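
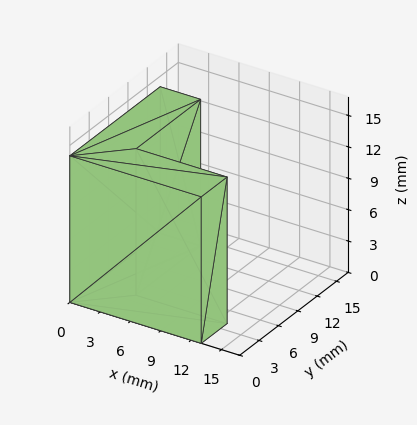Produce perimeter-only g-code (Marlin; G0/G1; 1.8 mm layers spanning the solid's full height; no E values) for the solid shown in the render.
Reading the render: the shape is an L-shaped prism: outer 13 × 14 mm, arm thicknesses ≈ 4 mm (horizontal) and 4 mm (vertical), extruded 14 mm in z (dimensions read to the nearest mm from the axis ticks). For the g-code, the solid's height is divided into equal slices at the stated Δz and each level perimeter traced with G1 moves after a G0 lift.

; perimeter-only toolpath
G21 ; units = mm
G90 ; absolute positioning
G28 ; home
; layer 1
G0 Z1.8
G0 X0.0 Y0.0
G1 X13.0 Y0.0
G1 X13.0 Y4.0
G1 X4.0 Y4.0
G1 X4.0 Y14.0
G1 X0.0 Y14.0
G1 X0.0 Y0.0
; layer 2
G0 Z3.5
G0 X0.0 Y0.0
G1 X13.0 Y0.0
G1 X13.0 Y4.0
G1 X4.0 Y4.0
G1 X4.0 Y14.0
G1 X0.0 Y14.0
G1 X0.0 Y0.0
; layer 3
G0 Z5.2
G0 X0.0 Y0.0
G1 X13.0 Y0.0
G1 X13.0 Y4.0
G1 X4.0 Y4.0
G1 X4.0 Y14.0
G1 X0.0 Y14.0
G1 X0.0 Y0.0
; layer 4
G0 Z7.0
G0 X0.0 Y0.0
G1 X13.0 Y0.0
G1 X13.0 Y4.0
G1 X4.0 Y4.0
G1 X4.0 Y14.0
G1 X0.0 Y14.0
G1 X0.0 Y0.0
; layer 5
G0 Z8.8
G0 X0.0 Y0.0
G1 X13.0 Y0.0
G1 X13.0 Y4.0
G1 X4.0 Y4.0
G1 X4.0 Y14.0
G1 X0.0 Y14.0
G1 X0.0 Y0.0
; layer 6
G0 Z10.5
G0 X0.0 Y0.0
G1 X13.0 Y0.0
G1 X13.0 Y4.0
G1 X4.0 Y4.0
G1 X4.0 Y14.0
G1 X0.0 Y14.0
G1 X0.0 Y0.0
; layer 7
G0 Z12.2
G0 X0.0 Y0.0
G1 X13.0 Y0.0
G1 X13.0 Y4.0
G1 X4.0 Y4.0
G1 X4.0 Y14.0
G1 X0.0 Y14.0
G1 X0.0 Y0.0
; layer 8
G0 Z14.0
G0 X0.0 Y0.0
G1 X13.0 Y0.0
G1 X13.0 Y4.0
G1 X4.0 Y4.0
G1 X4.0 Y14.0
G1 X0.0 Y14.0
G1 X0.0 Y0.0
M2 ; end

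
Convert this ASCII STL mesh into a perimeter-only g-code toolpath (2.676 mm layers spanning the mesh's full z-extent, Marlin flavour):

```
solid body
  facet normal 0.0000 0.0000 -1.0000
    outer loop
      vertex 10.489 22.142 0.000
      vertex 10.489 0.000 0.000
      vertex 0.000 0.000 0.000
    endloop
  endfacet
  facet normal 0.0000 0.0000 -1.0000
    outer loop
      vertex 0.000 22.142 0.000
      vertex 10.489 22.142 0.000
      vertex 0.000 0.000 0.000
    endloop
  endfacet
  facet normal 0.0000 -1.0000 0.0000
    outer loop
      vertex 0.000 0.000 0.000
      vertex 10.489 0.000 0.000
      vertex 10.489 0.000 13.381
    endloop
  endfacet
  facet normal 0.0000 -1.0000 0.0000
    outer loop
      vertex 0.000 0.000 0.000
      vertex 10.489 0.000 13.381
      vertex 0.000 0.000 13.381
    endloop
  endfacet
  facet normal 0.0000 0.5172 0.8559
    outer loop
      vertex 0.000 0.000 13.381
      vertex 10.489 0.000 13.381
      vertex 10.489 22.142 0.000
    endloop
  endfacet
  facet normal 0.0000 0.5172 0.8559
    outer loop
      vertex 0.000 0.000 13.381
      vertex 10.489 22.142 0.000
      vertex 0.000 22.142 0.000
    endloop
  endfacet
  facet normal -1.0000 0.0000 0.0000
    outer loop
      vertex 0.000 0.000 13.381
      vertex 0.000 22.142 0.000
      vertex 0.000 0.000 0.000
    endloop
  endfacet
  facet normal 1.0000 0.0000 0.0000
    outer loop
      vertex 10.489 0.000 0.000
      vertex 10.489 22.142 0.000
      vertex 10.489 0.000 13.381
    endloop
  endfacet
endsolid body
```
; perimeter-only toolpath
G21 ; units = mm
G90 ; absolute positioning
G28 ; home
; layer 1
G0 Z2.676
G0 X0.000 Y0.000
G1 X10.489 Y0.000
G1 X10.489 Y17.714
G1 X0.000 Y17.714
G1 X0.000 Y0.000
; layer 2
G0 Z5.352
G0 X0.000 Y0.000
G1 X10.489 Y0.000
G1 X10.489 Y13.285
G1 X0.000 Y13.285
G1 X0.000 Y0.000
; layer 3
G0 Z8.029
G0 X0.000 Y0.000
G1 X10.489 Y0.000
G1 X10.489 Y8.857
G1 X0.000 Y8.857
G1 X0.000 Y0.000
; layer 4
G0 Z10.705
G0 X0.000 Y0.000
G1 X10.489 Y0.000
G1 X10.489 Y4.428
G1 X0.000 Y4.428
G1 X0.000 Y0.000
M2 ; end

The solid is a wedge (ramp): 10.5 × 22.1 mm base, rising to 13.4 mm along the y=0 edge and sloping linearly to z=0 at y=22.1. Slicing at Δz = 2.676 mm — 5 equal slices spanning the solid's height, so layer i sits at z = i·h/5 — gives 4 non-empty perimeters. Each is a 4-segment closed polygon; G0 lifts to the layer z and rapids to the start vertex, then G1 traces the edges. The cross-section shrinks linearly with z (the slice at the apex is degenerate and omitted).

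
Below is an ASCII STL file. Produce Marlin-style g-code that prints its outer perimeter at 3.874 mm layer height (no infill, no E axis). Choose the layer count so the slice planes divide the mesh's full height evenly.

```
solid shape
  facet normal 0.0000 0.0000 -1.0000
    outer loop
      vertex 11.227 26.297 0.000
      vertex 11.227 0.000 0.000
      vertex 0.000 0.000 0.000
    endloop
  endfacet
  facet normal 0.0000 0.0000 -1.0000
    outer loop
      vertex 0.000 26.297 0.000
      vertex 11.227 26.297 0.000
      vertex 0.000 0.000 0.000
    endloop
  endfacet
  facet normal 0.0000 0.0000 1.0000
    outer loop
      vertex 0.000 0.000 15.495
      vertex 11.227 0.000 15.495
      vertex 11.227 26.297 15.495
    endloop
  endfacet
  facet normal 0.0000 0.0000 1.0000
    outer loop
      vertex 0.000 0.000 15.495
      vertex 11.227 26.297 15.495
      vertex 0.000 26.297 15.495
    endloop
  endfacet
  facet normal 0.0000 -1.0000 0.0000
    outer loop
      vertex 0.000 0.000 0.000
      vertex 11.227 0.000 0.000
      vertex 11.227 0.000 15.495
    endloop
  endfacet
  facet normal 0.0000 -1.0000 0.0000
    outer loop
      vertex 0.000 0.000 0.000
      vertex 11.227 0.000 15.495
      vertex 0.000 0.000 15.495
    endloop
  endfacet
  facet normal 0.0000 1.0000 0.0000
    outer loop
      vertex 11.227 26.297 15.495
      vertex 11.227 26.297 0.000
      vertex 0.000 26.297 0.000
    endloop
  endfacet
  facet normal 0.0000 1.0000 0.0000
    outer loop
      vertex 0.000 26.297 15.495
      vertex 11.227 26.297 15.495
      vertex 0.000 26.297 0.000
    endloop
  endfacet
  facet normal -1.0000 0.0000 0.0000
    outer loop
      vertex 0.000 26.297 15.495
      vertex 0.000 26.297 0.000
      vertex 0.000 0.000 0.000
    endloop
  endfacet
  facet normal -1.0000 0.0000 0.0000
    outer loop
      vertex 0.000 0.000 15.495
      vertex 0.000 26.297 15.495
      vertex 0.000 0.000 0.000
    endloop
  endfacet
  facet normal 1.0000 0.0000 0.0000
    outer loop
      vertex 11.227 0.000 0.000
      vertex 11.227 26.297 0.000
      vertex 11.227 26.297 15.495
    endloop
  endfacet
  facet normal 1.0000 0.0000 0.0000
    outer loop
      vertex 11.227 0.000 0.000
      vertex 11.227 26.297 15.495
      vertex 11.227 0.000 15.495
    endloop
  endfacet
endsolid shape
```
; perimeter-only toolpath
G21 ; units = mm
G90 ; absolute positioning
G28 ; home
; layer 1
G0 Z3.874
G0 X0.000 Y0.000
G1 X11.227 Y0.000
G1 X11.227 Y26.297
G1 X0.000 Y26.297
G1 X0.000 Y0.000
; layer 2
G0 Z7.747
G0 X0.000 Y0.000
G1 X11.227 Y0.000
G1 X11.227 Y26.297
G1 X0.000 Y26.297
G1 X0.000 Y0.000
; layer 3
G0 Z11.621
G0 X0.000 Y0.000
G1 X11.227 Y0.000
G1 X11.227 Y26.297
G1 X0.000 Y26.297
G1 X0.000 Y0.000
; layer 4
G0 Z15.495
G0 X0.000 Y0.000
G1 X11.227 Y0.000
G1 X11.227 Y26.297
G1 X0.000 Y26.297
G1 X0.000 Y0.000
M2 ; end

The solid is a rectangular box, roughly 11.2 × 26.3 mm footprint and 15.5 mm tall. Slicing at Δz = 3.874 mm — 4 equal slices spanning the solid's height, so layer i sits at z = i·h/4 — gives 4 non-empty perimeters. Each is a 4-segment closed polygon; G0 lifts to the layer z and rapids to the start vertex, then G1 traces the edges.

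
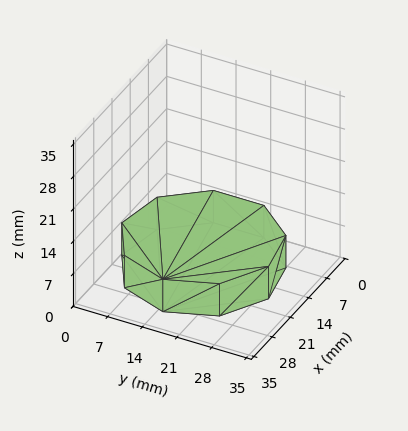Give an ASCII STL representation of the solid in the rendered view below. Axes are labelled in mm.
Reading the render: the shape is a regular 9-sided prism (a cylinder approximated with 9 flat sides), circumscribed radius ≈ 15 mm, height ≈ 7 mm (dimensions read to the nearest mm from the axis ticks). For the STL, each face is triangulated and given an outward normal.

solid part
  facet normal 0.0000 0.0000 -1.0000
    outer loop
      vertex 17.6 29.8 0.0
      vertex 26.5 24.6 0.0
      vertex 30.0 15.0 0.0
    endloop
  endfacet
  facet normal 0.0000 0.0000 -1.0000
    outer loop
      vertex 7.5 28.0 0.0
      vertex 17.6 29.8 0.0
      vertex 30.0 15.0 0.0
    endloop
  endfacet
  facet normal 0.0000 0.0000 -1.0000
    outer loop
      vertex 0.9 20.1 0.0
      vertex 7.5 28.0 0.0
      vertex 30.0 15.0 0.0
    endloop
  endfacet
  facet normal 0.0000 0.0000 -1.0000
    outer loop
      vertex 0.9 9.9 0.0
      vertex 0.9 20.1 0.0
      vertex 30.0 15.0 0.0
    endloop
  endfacet
  facet normal 0.0000 0.0000 -1.0000
    outer loop
      vertex 7.5 2.0 0.0
      vertex 0.9 9.9 0.0
      vertex 30.0 15.0 0.0
    endloop
  endfacet
  facet normal 0.0000 0.0000 -1.0000
    outer loop
      vertex 17.6 0.2 0.0
      vertex 7.5 2.0 0.0
      vertex 30.0 15.0 0.0
    endloop
  endfacet
  facet normal 0.0000 0.0000 -1.0000
    outer loop
      vertex 26.5 5.4 0.0
      vertex 17.6 0.2 0.0
      vertex 30.0 15.0 0.0
    endloop
  endfacet
  facet normal 0.0000 0.0000 1.0000
    outer loop
      vertex 30.0 15.0 7.0
      vertex 26.5 24.6 7.0
      vertex 17.6 29.8 7.0
    endloop
  endfacet
  facet normal 0.0000 0.0000 1.0000
    outer loop
      vertex 30.0 15.0 7.0
      vertex 17.6 29.8 7.0
      vertex 7.5 28.0 7.0
    endloop
  endfacet
  facet normal 0.0000 0.0000 1.0000
    outer loop
      vertex 30.0 15.0 7.0
      vertex 7.5 28.0 7.0
      vertex 0.9 20.1 7.0
    endloop
  endfacet
  facet normal 0.0000 0.0000 1.0000
    outer loop
      vertex 30.0 15.0 7.0
      vertex 0.9 20.1 7.0
      vertex 0.9 9.9 7.0
    endloop
  endfacet
  facet normal 0.0000 0.0000 1.0000
    outer loop
      vertex 30.0 15.0 7.0
      vertex 0.9 9.9 7.0
      vertex 7.5 2.0 7.0
    endloop
  endfacet
  facet normal 0.0000 0.0000 1.0000
    outer loop
      vertex 30.0 15.0 7.0
      vertex 7.5 2.0 7.0
      vertex 17.6 0.2 7.0
    endloop
  endfacet
  facet normal 0.0000 0.0000 1.0000
    outer loop
      vertex 30.0 15.0 7.0
      vertex 17.6 0.2 7.0
      vertex 26.5 5.4 7.0
    endloop
  endfacet
  facet normal 0.9395 0.3425 0.0000
    outer loop
      vertex 30.0 15.0 0.0
      vertex 26.5 24.6 0.0
      vertex 26.5 24.6 7.0
    endloop
  endfacet
  facet normal 0.9395 0.3425 0.0000
    outer loop
      vertex 30.0 15.0 0.0
      vertex 26.5 24.6 7.0
      vertex 30.0 15.0 7.0
    endloop
  endfacet
  facet normal 0.5045 0.8634 0.0000
    outer loop
      vertex 26.5 24.6 0.0
      vertex 17.6 29.8 0.0
      vertex 17.6 29.8 7.0
    endloop
  endfacet
  facet normal 0.5045 0.8634 0.0000
    outer loop
      vertex 26.5 24.6 0.0
      vertex 17.6 29.8 7.0
      vertex 26.5 24.6 7.0
    endloop
  endfacet
  facet normal -0.1755 0.9845 0.0000
    outer loop
      vertex 17.6 29.8 0.0
      vertex 7.5 28.0 0.0
      vertex 7.5 28.0 7.0
    endloop
  endfacet
  facet normal -0.1755 0.9845 0.0000
    outer loop
      vertex 17.6 29.8 0.0
      vertex 7.5 28.0 7.0
      vertex 17.6 29.8 7.0
    endloop
  endfacet
  facet normal -0.7674 0.6411 0.0000
    outer loop
      vertex 7.5 28.0 0.0
      vertex 0.9 20.1 0.0
      vertex 0.9 20.1 7.0
    endloop
  endfacet
  facet normal -0.7674 0.6411 0.0000
    outer loop
      vertex 7.5 28.0 0.0
      vertex 0.9 20.1 7.0
      vertex 7.5 28.0 7.0
    endloop
  endfacet
  facet normal -1.0000 0.0000 0.0000
    outer loop
      vertex 0.9 20.1 0.0
      vertex 0.9 9.9 0.0
      vertex 0.9 9.9 7.0
    endloop
  endfacet
  facet normal -1.0000 0.0000 0.0000
    outer loop
      vertex 0.9 20.1 0.0
      vertex 0.9 9.9 7.0
      vertex 0.9 20.1 7.0
    endloop
  endfacet
  facet normal -0.7674 -0.6411 0.0000
    outer loop
      vertex 0.9 9.9 0.0
      vertex 7.5 2.0 0.0
      vertex 7.5 2.0 7.0
    endloop
  endfacet
  facet normal -0.7674 -0.6411 0.0000
    outer loop
      vertex 0.9 9.9 0.0
      vertex 7.5 2.0 7.0
      vertex 0.9 9.9 7.0
    endloop
  endfacet
  facet normal -0.1755 -0.9845 0.0000
    outer loop
      vertex 7.5 2.0 0.0
      vertex 17.6 0.2 0.0
      vertex 17.6 0.2 7.0
    endloop
  endfacet
  facet normal -0.1755 -0.9845 0.0000
    outer loop
      vertex 7.5 2.0 0.0
      vertex 17.6 0.2 7.0
      vertex 7.5 2.0 7.0
    endloop
  endfacet
  facet normal 0.5045 -0.8634 0.0000
    outer loop
      vertex 17.6 0.2 0.0
      vertex 26.5 5.4 0.0
      vertex 26.5 5.4 7.0
    endloop
  endfacet
  facet normal 0.5045 -0.8634 0.0000
    outer loop
      vertex 17.6 0.2 0.0
      vertex 26.5 5.4 7.0
      vertex 17.6 0.2 7.0
    endloop
  endfacet
  facet normal 0.9395 -0.3425 0.0000
    outer loop
      vertex 26.5 5.4 0.0
      vertex 30.0 15.0 0.0
      vertex 30.0 15.0 7.0
    endloop
  endfacet
  facet normal 0.9395 -0.3425 0.0000
    outer loop
      vertex 26.5 5.4 0.0
      vertex 30.0 15.0 7.0
      vertex 26.5 5.4 7.0
    endloop
  endfacet
endsolid part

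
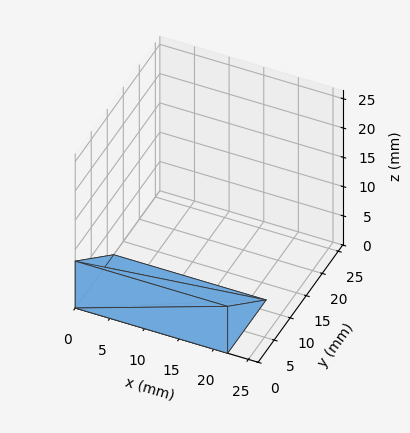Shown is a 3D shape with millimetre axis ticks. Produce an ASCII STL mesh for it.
Reading the render: the shape is a wedge (ramp): 22 × 12 mm base, rising to 8 mm along the y=0 edge and sloping linearly to z=0 at y=12 (dimensions read to the nearest mm from the axis ticks). For the STL, each face is triangulated and given an outward normal.

solid part
  facet normal 0.0000 0.0000 -1.0000
    outer loop
      vertex 22.0 12.0 0.0
      vertex 22.0 0.0 0.0
      vertex 0.0 0.0 0.0
    endloop
  endfacet
  facet normal 0.0000 0.0000 -1.0000
    outer loop
      vertex 0.0 12.0 0.0
      vertex 22.0 12.0 0.0
      vertex 0.0 0.0 0.0
    endloop
  endfacet
  facet normal 0.0000 -1.0000 0.0000
    outer loop
      vertex 0.0 0.0 0.0
      vertex 22.0 0.0 0.0
      vertex 22.0 0.0 8.0
    endloop
  endfacet
  facet normal 0.0000 -1.0000 0.0000
    outer loop
      vertex 0.0 0.0 0.0
      vertex 22.0 0.0 8.0
      vertex 0.0 0.0 8.0
    endloop
  endfacet
  facet normal 0.0000 0.5547 0.8321
    outer loop
      vertex 0.0 0.0 8.0
      vertex 22.0 0.0 8.0
      vertex 22.0 12.0 0.0
    endloop
  endfacet
  facet normal 0.0000 0.5547 0.8321
    outer loop
      vertex 0.0 0.0 8.0
      vertex 22.0 12.0 0.0
      vertex 0.0 12.0 0.0
    endloop
  endfacet
  facet normal -1.0000 0.0000 0.0000
    outer loop
      vertex 0.0 0.0 8.0
      vertex 0.0 12.0 0.0
      vertex 0.0 0.0 0.0
    endloop
  endfacet
  facet normal 1.0000 0.0000 0.0000
    outer loop
      vertex 22.0 0.0 0.0
      vertex 22.0 12.0 0.0
      vertex 22.0 0.0 8.0
    endloop
  endfacet
endsolid part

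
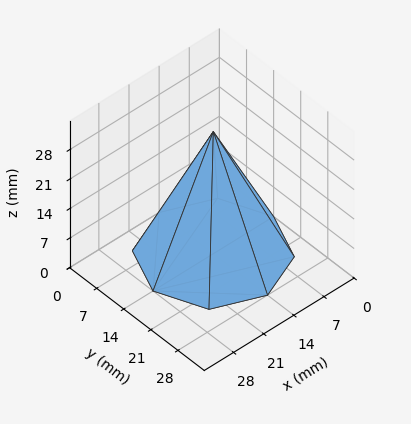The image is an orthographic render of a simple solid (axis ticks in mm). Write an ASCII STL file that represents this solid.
Reading the render: the shape is a regular 8-sided pyramid, base circumscribed radius ≈ 14 mm, apex at z ≈ 29 mm (dimensions read to the nearest mm from the axis ticks). For the STL, each face is triangulated and given an outward normal.

solid part
  facet normal 0.0000 0.0000 -1.0000
    outer loop
      vertex 14.00 28.00 0.00
      vertex 23.90 23.90 0.00
      vertex 28.00 14.00 0.00
    endloop
  endfacet
  facet normal 0.0000 0.0000 -1.0000
    outer loop
      vertex 4.10 23.90 0.00
      vertex 14.00 28.00 0.00
      vertex 28.00 14.00 0.00
    endloop
  endfacet
  facet normal 0.0000 0.0000 -1.0000
    outer loop
      vertex 0.00 14.00 0.00
      vertex 4.10 23.90 0.00
      vertex 28.00 14.00 0.00
    endloop
  endfacet
  facet normal 0.0000 0.0000 -1.0000
    outer loop
      vertex 4.10 4.10 0.00
      vertex 0.00 14.00 0.00
      vertex 28.00 14.00 0.00
    endloop
  endfacet
  facet normal 0.0000 0.0000 -1.0000
    outer loop
      vertex 14.00 0.00 0.00
      vertex 4.10 4.10 0.00
      vertex 28.00 14.00 0.00
    endloop
  endfacet
  facet normal 0.0000 0.0000 -1.0000
    outer loop
      vertex 23.90 4.10 0.00
      vertex 14.00 0.00 0.00
      vertex 28.00 14.00 0.00
    endloop
  endfacet
  facet normal 0.8438 0.3494 0.4073
    outer loop
      vertex 28.00 14.00 0.00
      vertex 23.90 23.90 0.00
      vertex 14.00 14.00 29.00
    endloop
  endfacet
  facet normal 0.3494 0.8438 0.4073
    outer loop
      vertex 23.90 23.90 0.00
      vertex 14.00 28.00 0.00
      vertex 14.00 14.00 29.00
    endloop
  endfacet
  facet normal -0.3494 0.8438 0.4073
    outer loop
      vertex 14.00 28.00 0.00
      vertex 4.10 23.90 0.00
      vertex 14.00 14.00 29.00
    endloop
  endfacet
  facet normal -0.8438 0.3494 0.4073
    outer loop
      vertex 4.10 23.90 0.00
      vertex 0.00 14.00 0.00
      vertex 14.00 14.00 29.00
    endloop
  endfacet
  facet normal -0.8438 -0.3494 0.4073
    outer loop
      vertex 0.00 14.00 0.00
      vertex 4.10 4.10 0.00
      vertex 14.00 14.00 29.00
    endloop
  endfacet
  facet normal -0.3494 -0.8438 0.4073
    outer loop
      vertex 4.10 4.10 0.00
      vertex 14.00 0.00 0.00
      vertex 14.00 14.00 29.00
    endloop
  endfacet
  facet normal 0.3494 -0.8438 0.4073
    outer loop
      vertex 14.00 0.00 0.00
      vertex 23.90 4.10 0.00
      vertex 14.00 14.00 29.00
    endloop
  endfacet
  facet normal 0.8438 -0.3494 0.4073
    outer loop
      vertex 23.90 4.10 0.00
      vertex 28.00 14.00 0.00
      vertex 14.00 14.00 29.00
    endloop
  endfacet
endsolid part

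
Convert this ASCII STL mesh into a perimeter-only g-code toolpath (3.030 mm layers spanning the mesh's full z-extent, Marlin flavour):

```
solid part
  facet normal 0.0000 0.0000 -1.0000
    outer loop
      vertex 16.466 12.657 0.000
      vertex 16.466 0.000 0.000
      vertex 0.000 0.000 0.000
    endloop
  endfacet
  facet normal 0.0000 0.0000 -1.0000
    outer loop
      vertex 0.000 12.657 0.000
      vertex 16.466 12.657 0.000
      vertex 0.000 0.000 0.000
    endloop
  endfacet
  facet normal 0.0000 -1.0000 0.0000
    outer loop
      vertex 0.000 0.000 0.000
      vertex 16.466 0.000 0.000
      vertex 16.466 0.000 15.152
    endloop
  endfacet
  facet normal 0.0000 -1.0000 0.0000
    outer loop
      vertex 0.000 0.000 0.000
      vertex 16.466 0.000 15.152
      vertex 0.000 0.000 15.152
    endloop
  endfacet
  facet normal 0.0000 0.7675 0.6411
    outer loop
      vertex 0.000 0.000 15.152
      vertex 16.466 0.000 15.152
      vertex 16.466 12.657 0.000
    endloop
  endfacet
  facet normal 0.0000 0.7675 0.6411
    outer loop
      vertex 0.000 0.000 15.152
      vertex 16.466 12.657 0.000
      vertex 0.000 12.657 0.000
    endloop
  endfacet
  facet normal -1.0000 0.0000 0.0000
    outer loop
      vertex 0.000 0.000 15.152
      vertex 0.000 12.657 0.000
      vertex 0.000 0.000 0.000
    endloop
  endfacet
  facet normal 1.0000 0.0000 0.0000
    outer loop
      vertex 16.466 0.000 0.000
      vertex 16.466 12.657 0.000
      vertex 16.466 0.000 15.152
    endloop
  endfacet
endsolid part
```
; perimeter-only toolpath
G21 ; units = mm
G90 ; absolute positioning
G28 ; home
; layer 1
G0 Z3.030
G0 X0.000 Y0.000
G1 X16.466 Y0.000
G1 X16.466 Y10.126
G1 X0.000 Y10.126
G1 X0.000 Y0.000
; layer 2
G0 Z6.061
G0 X0.000 Y0.000
G1 X16.466 Y0.000
G1 X16.466 Y7.594
G1 X0.000 Y7.594
G1 X0.000 Y0.000
; layer 3
G0 Z9.091
G0 X0.000 Y0.000
G1 X16.466 Y0.000
G1 X16.466 Y5.063
G1 X0.000 Y5.063
G1 X0.000 Y0.000
; layer 4
G0 Z12.122
G0 X0.000 Y0.000
G1 X16.466 Y0.000
G1 X16.466 Y2.531
G1 X0.000 Y2.531
G1 X0.000 Y0.000
M2 ; end

The solid is a wedge (ramp): 16.5 × 12.7 mm base, rising to 15.2 mm along the y=0 edge and sloping linearly to z=0 at y=12.7. Slicing at Δz = 3.030 mm — 5 equal slices spanning the solid's height, so layer i sits at z = i·h/5 — gives 4 non-empty perimeters. Each is a 4-segment closed polygon; G0 lifts to the layer z and rapids to the start vertex, then G1 traces the edges. The cross-section shrinks linearly with z (the slice at the apex is degenerate and omitted).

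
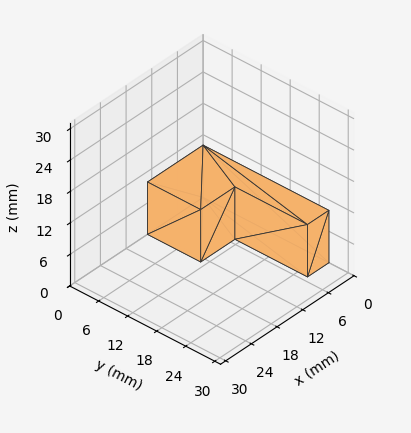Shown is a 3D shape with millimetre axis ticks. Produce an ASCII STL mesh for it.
Reading the render: the shape is an L-shaped prism: outer 13 × 26 mm, arm thicknesses ≈ 11 mm (horizontal) and 5 mm (vertical), extruded 10 mm in z (dimensions read to the nearest mm from the axis ticks). For the STL, each face is triangulated and given an outward normal.

solid part
  facet normal 0.0000 0.0000 -1.0000
    outer loop
      vertex 13.00 11.00 0.00
      vertex 13.00 0.00 0.00
      vertex 0.00 0.00 0.00
    endloop
  endfacet
  facet normal 0.0000 0.0000 -1.0000
    outer loop
      vertex 5.00 11.00 0.00
      vertex 13.00 11.00 0.00
      vertex 0.00 0.00 0.00
    endloop
  endfacet
  facet normal 0.0000 0.0000 -1.0000
    outer loop
      vertex 5.00 26.00 0.00
      vertex 5.00 11.00 0.00
      vertex 0.00 0.00 0.00
    endloop
  endfacet
  facet normal 0.0000 0.0000 -1.0000
    outer loop
      vertex 0.00 26.00 0.00
      vertex 5.00 26.00 0.00
      vertex 0.00 0.00 0.00
    endloop
  endfacet
  facet normal 0.0000 0.0000 1.0000
    outer loop
      vertex 0.00 0.00 10.00
      vertex 13.00 0.00 10.00
      vertex 13.00 11.00 10.00
    endloop
  endfacet
  facet normal 0.0000 0.0000 1.0000
    outer loop
      vertex 0.00 0.00 10.00
      vertex 13.00 11.00 10.00
      vertex 5.00 11.00 10.00
    endloop
  endfacet
  facet normal 0.0000 0.0000 1.0000
    outer loop
      vertex 0.00 0.00 10.00
      vertex 5.00 11.00 10.00
      vertex 5.00 26.00 10.00
    endloop
  endfacet
  facet normal 0.0000 0.0000 1.0000
    outer loop
      vertex 0.00 0.00 10.00
      vertex 5.00 26.00 10.00
      vertex 0.00 26.00 10.00
    endloop
  endfacet
  facet normal 0.0000 -1.0000 0.0000
    outer loop
      vertex 0.00 0.00 0.00
      vertex 13.00 0.00 0.00
      vertex 13.00 0.00 10.00
    endloop
  endfacet
  facet normal 0.0000 -1.0000 0.0000
    outer loop
      vertex 0.00 0.00 0.00
      vertex 13.00 0.00 10.00
      vertex 0.00 0.00 10.00
    endloop
  endfacet
  facet normal 1.0000 0.0000 0.0000
    outer loop
      vertex 13.00 0.00 0.00
      vertex 13.00 11.00 0.00
      vertex 13.00 11.00 10.00
    endloop
  endfacet
  facet normal 1.0000 0.0000 0.0000
    outer loop
      vertex 13.00 0.00 0.00
      vertex 13.00 11.00 10.00
      vertex 13.00 0.00 10.00
    endloop
  endfacet
  facet normal 0.0000 1.0000 0.0000
    outer loop
      vertex 13.00 11.00 0.00
      vertex 5.00 11.00 0.00
      vertex 5.00 11.00 10.00
    endloop
  endfacet
  facet normal 0.0000 1.0000 0.0000
    outer loop
      vertex 13.00 11.00 0.00
      vertex 5.00 11.00 10.00
      vertex 13.00 11.00 10.00
    endloop
  endfacet
  facet normal 1.0000 0.0000 0.0000
    outer loop
      vertex 5.00 11.00 0.00
      vertex 5.00 26.00 0.00
      vertex 5.00 26.00 10.00
    endloop
  endfacet
  facet normal 1.0000 0.0000 0.0000
    outer loop
      vertex 5.00 11.00 0.00
      vertex 5.00 26.00 10.00
      vertex 5.00 11.00 10.00
    endloop
  endfacet
  facet normal 0.0000 1.0000 0.0000
    outer loop
      vertex 5.00 26.00 0.00
      vertex 0.00 26.00 0.00
      vertex 0.00 26.00 10.00
    endloop
  endfacet
  facet normal 0.0000 1.0000 0.0000
    outer loop
      vertex 5.00 26.00 0.00
      vertex 0.00 26.00 10.00
      vertex 5.00 26.00 10.00
    endloop
  endfacet
  facet normal -1.0000 0.0000 0.0000
    outer loop
      vertex 0.00 26.00 0.00
      vertex 0.00 0.00 0.00
      vertex 0.00 0.00 10.00
    endloop
  endfacet
  facet normal -1.0000 0.0000 0.0000
    outer loop
      vertex 0.00 26.00 0.00
      vertex 0.00 0.00 10.00
      vertex 0.00 26.00 10.00
    endloop
  endfacet
endsolid part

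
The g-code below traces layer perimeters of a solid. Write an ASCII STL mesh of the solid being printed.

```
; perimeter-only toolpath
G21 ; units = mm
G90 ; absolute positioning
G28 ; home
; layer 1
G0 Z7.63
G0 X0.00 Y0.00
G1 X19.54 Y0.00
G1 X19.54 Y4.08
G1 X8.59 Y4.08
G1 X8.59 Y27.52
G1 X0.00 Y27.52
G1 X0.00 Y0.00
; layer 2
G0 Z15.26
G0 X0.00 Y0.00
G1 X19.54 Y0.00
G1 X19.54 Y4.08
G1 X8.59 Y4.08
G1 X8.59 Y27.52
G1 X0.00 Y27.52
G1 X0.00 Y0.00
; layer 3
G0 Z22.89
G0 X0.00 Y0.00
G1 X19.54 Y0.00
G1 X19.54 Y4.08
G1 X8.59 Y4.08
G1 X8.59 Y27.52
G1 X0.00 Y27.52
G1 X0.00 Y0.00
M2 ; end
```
solid part
  facet normal 0.0000 0.0000 -1.0000
    outer loop
      vertex 19.54 4.08 0.00
      vertex 19.54 0.00 0.00
      vertex 0.00 0.00 0.00
    endloop
  endfacet
  facet normal 0.0000 0.0000 -1.0000
    outer loop
      vertex 8.59 4.08 0.00
      vertex 19.54 4.08 0.00
      vertex 0.00 0.00 0.00
    endloop
  endfacet
  facet normal 0.0000 0.0000 -1.0000
    outer loop
      vertex 8.59 27.52 0.00
      vertex 8.59 4.08 0.00
      vertex 0.00 0.00 0.00
    endloop
  endfacet
  facet normal 0.0000 0.0000 -1.0000
    outer loop
      vertex 0.00 27.52 0.00
      vertex 8.59 27.52 0.00
      vertex 0.00 0.00 0.00
    endloop
  endfacet
  facet normal 0.0000 0.0000 1.0000
    outer loop
      vertex 0.00 0.00 22.89
      vertex 19.54 0.00 22.89
      vertex 19.54 4.08 22.89
    endloop
  endfacet
  facet normal 0.0000 0.0000 1.0000
    outer loop
      vertex 0.00 0.00 22.89
      vertex 19.54 4.08 22.89
      vertex 8.59 4.08 22.89
    endloop
  endfacet
  facet normal 0.0000 0.0000 1.0000
    outer loop
      vertex 0.00 0.00 22.89
      vertex 8.59 4.08 22.89
      vertex 8.59 27.52 22.89
    endloop
  endfacet
  facet normal 0.0000 0.0000 1.0000
    outer loop
      vertex 0.00 0.00 22.89
      vertex 8.59 27.52 22.89
      vertex 0.00 27.52 22.89
    endloop
  endfacet
  facet normal 0.0000 -1.0000 0.0000
    outer loop
      vertex 0.00 0.00 0.00
      vertex 19.54 0.00 0.00
      vertex 19.54 0.00 22.89
    endloop
  endfacet
  facet normal 0.0000 -1.0000 0.0000
    outer loop
      vertex 0.00 0.00 0.00
      vertex 19.54 0.00 22.89
      vertex 0.00 0.00 22.89
    endloop
  endfacet
  facet normal 1.0000 0.0000 0.0000
    outer loop
      vertex 19.54 0.00 0.00
      vertex 19.54 4.08 0.00
      vertex 19.54 4.08 22.89
    endloop
  endfacet
  facet normal 1.0000 0.0000 0.0000
    outer loop
      vertex 19.54 0.00 0.00
      vertex 19.54 4.08 22.89
      vertex 19.54 0.00 22.89
    endloop
  endfacet
  facet normal 0.0000 1.0000 0.0000
    outer loop
      vertex 19.54 4.08 0.00
      vertex 8.59 4.08 0.00
      vertex 8.59 4.08 22.89
    endloop
  endfacet
  facet normal 0.0000 1.0000 0.0000
    outer loop
      vertex 19.54 4.08 0.00
      vertex 8.59 4.08 22.89
      vertex 19.54 4.08 22.89
    endloop
  endfacet
  facet normal 1.0000 0.0000 0.0000
    outer loop
      vertex 8.59 4.08 0.00
      vertex 8.59 27.52 0.00
      vertex 8.59 27.52 22.89
    endloop
  endfacet
  facet normal 1.0000 0.0000 0.0000
    outer loop
      vertex 8.59 4.08 0.00
      vertex 8.59 27.52 22.89
      vertex 8.59 4.08 22.89
    endloop
  endfacet
  facet normal 0.0000 1.0000 0.0000
    outer loop
      vertex 8.59 27.52 0.00
      vertex 0.00 27.52 0.00
      vertex 0.00 27.52 22.89
    endloop
  endfacet
  facet normal 0.0000 1.0000 0.0000
    outer loop
      vertex 8.59 27.52 0.00
      vertex 0.00 27.52 22.89
      vertex 8.59 27.52 22.89
    endloop
  endfacet
  facet normal -1.0000 0.0000 0.0000
    outer loop
      vertex 0.00 27.52 0.00
      vertex 0.00 0.00 0.00
      vertex 0.00 0.00 22.89
    endloop
  endfacet
  facet normal -1.0000 0.0000 0.0000
    outer loop
      vertex 0.00 27.52 0.00
      vertex 0.00 0.00 22.89
      vertex 0.00 27.52 22.89
    endloop
  endfacet
endsolid part

The G0 Z moves step by Δz≈7.63 mm. Every layer's G1 loop is the same polygon, so the solid is a straight extrusion of it from z=0 to z≈22.9. Closing with flat bottom and top caps and triangulating gives 20 facets — an L-shaped prism: outer 19.5 × 27.5 mm, arm thicknesses ≈ 4.08 mm (horizontal) and 8.59 mm (vertical), extruded 22.9 mm in z.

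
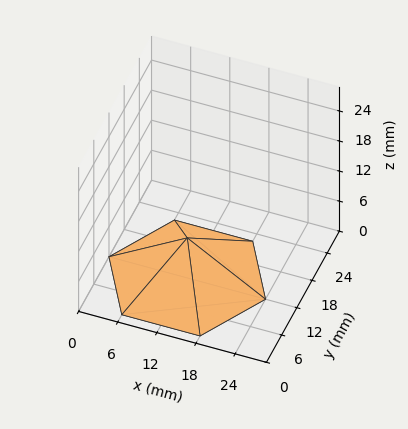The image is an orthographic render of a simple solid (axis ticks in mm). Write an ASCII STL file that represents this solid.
Reading the render: the shape is a regular 6-sided pyramid, base circumscribed radius ≈ 12 mm, apex at z ≈ 8 mm (dimensions read to the nearest mm from the axis ticks). For the STL, each face is triangulated and given an outward normal.

solid part
  facet normal 0.0000 0.0000 -1.0000
    outer loop
      vertex 6.000 22.392 0.000
      vertex 18.000 22.392 0.000
      vertex 24.000 12.000 0.000
    endloop
  endfacet
  facet normal 0.0000 0.0000 -1.0000
    outer loop
      vertex 0.000 12.000 0.000
      vertex 6.000 22.392 0.000
      vertex 24.000 12.000 0.000
    endloop
  endfacet
  facet normal 0.0000 0.0000 -1.0000
    outer loop
      vertex 6.000 1.608 0.000
      vertex 0.000 12.000 0.000
      vertex 24.000 12.000 0.000
    endloop
  endfacet
  facet normal 0.0000 0.0000 -1.0000
    outer loop
      vertex 18.000 1.608 0.000
      vertex 6.000 1.608 0.000
      vertex 24.000 12.000 0.000
    endloop
  endfacet
  facet normal 0.5283 0.3050 0.7924
    outer loop
      vertex 24.000 12.000 0.000
      vertex 18.000 22.392 0.000
      vertex 12.000 12.000 8.000
    endloop
  endfacet
  facet normal 0.0000 0.6100 0.7924
    outer loop
      vertex 18.000 22.392 0.000
      vertex 6.000 22.392 0.000
      vertex 12.000 12.000 8.000
    endloop
  endfacet
  facet normal -0.5283 0.3050 0.7924
    outer loop
      vertex 6.000 22.392 0.000
      vertex 0.000 12.000 0.000
      vertex 12.000 12.000 8.000
    endloop
  endfacet
  facet normal -0.5283 -0.3050 0.7924
    outer loop
      vertex 0.000 12.000 0.000
      vertex 6.000 1.608 0.000
      vertex 12.000 12.000 8.000
    endloop
  endfacet
  facet normal 0.0000 -0.6100 0.7924
    outer loop
      vertex 6.000 1.608 0.000
      vertex 18.000 1.608 0.000
      vertex 12.000 12.000 8.000
    endloop
  endfacet
  facet normal 0.5283 -0.3050 0.7924
    outer loop
      vertex 18.000 1.608 0.000
      vertex 24.000 12.000 0.000
      vertex 12.000 12.000 8.000
    endloop
  endfacet
endsolid part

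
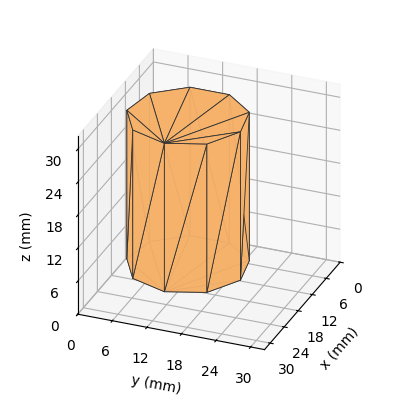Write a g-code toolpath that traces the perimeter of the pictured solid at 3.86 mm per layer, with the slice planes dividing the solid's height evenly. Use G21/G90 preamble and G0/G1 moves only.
Reading the render: the shape is a regular 9-sided prism (a cylinder approximated with 9 flat sides), circumscribed radius ≈ 10 mm, height ≈ 27 mm (dimensions read to the nearest mm from the axis ticks). For the g-code, the solid's height is divided into equal slices at the stated Δz and each level perimeter traced with G1 moves after a G0 lift.

; perimeter-only toolpath
G21 ; units = mm
G90 ; absolute positioning
G28 ; home
; layer 1
G0 Z3.86
G0 X20.00 Y10.00
G1 X17.66 Y16.43
G1 X11.74 Y19.85
G1 X5.00 Y18.66
G1 X0.60 Y13.42
G1 X0.60 Y6.58
G1 X5.00 Y1.34
G1 X11.74 Y0.15
G1 X17.66 Y3.57
G1 X20.00 Y10.00
; layer 2
G0 Z7.71
G0 X20.00 Y10.00
G1 X17.66 Y16.43
G1 X11.74 Y19.85
G1 X5.00 Y18.66
G1 X0.60 Y13.42
G1 X0.60 Y6.58
G1 X5.00 Y1.34
G1 X11.74 Y0.15
G1 X17.66 Y3.57
G1 X20.00 Y10.00
; layer 3
G0 Z11.57
G0 X20.00 Y10.00
G1 X17.66 Y16.43
G1 X11.74 Y19.85
G1 X5.00 Y18.66
G1 X0.60 Y13.42
G1 X0.60 Y6.58
G1 X5.00 Y1.34
G1 X11.74 Y0.15
G1 X17.66 Y3.57
G1 X20.00 Y10.00
; layer 4
G0 Z15.43
G0 X20.00 Y10.00
G1 X17.66 Y16.43
G1 X11.74 Y19.85
G1 X5.00 Y18.66
G1 X0.60 Y13.42
G1 X0.60 Y6.58
G1 X5.00 Y1.34
G1 X11.74 Y0.15
G1 X17.66 Y3.57
G1 X20.00 Y10.00
; layer 5
G0 Z19.29
G0 X20.00 Y10.00
G1 X17.66 Y16.43
G1 X11.74 Y19.85
G1 X5.00 Y18.66
G1 X0.60 Y13.42
G1 X0.60 Y6.58
G1 X5.00 Y1.34
G1 X11.74 Y0.15
G1 X17.66 Y3.57
G1 X20.00 Y10.00
; layer 6
G0 Z23.14
G0 X20.00 Y10.00
G1 X17.66 Y16.43
G1 X11.74 Y19.85
G1 X5.00 Y18.66
G1 X0.60 Y13.42
G1 X0.60 Y6.58
G1 X5.00 Y1.34
G1 X11.74 Y0.15
G1 X17.66 Y3.57
G1 X20.00 Y10.00
; layer 7
G0 Z27.00
G0 X20.00 Y10.00
G1 X17.66 Y16.43
G1 X11.74 Y19.85
G1 X5.00 Y18.66
G1 X0.60 Y13.42
G1 X0.60 Y6.58
G1 X5.00 Y1.34
G1 X11.74 Y0.15
G1 X17.66 Y3.57
G1 X20.00 Y10.00
M2 ; end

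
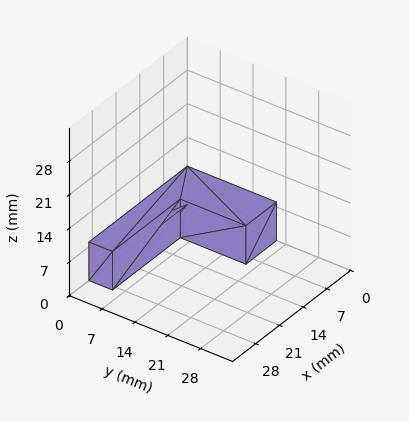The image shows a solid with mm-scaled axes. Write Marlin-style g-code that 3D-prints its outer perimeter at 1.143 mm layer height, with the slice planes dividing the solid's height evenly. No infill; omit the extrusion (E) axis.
Reading the render: the shape is an L-shaped prism: outer 29 × 19 mm, arm thicknesses ≈ 5 mm (horizontal) and 9 mm (vertical), extruded 8 mm in z (dimensions read to the nearest mm from the axis ticks). For the g-code, the solid's height is divided into equal slices at the stated Δz and each level perimeter traced with G1 moves after a G0 lift.

; perimeter-only toolpath
G21 ; units = mm
G90 ; absolute positioning
G28 ; home
; layer 1
G0 Z1.143
G0 X0.000 Y0.000
G1 X29.000 Y0.000
G1 X29.000 Y5.000
G1 X9.000 Y5.000
G1 X9.000 Y19.000
G1 X0.000 Y19.000
G1 X0.000 Y0.000
; layer 2
G0 Z2.286
G0 X0.000 Y0.000
G1 X29.000 Y0.000
G1 X29.000 Y5.000
G1 X9.000 Y5.000
G1 X9.000 Y19.000
G1 X0.000 Y19.000
G1 X0.000 Y0.000
; layer 3
G0 Z3.429
G0 X0.000 Y0.000
G1 X29.000 Y0.000
G1 X29.000 Y5.000
G1 X9.000 Y5.000
G1 X9.000 Y19.000
G1 X0.000 Y19.000
G1 X0.000 Y0.000
; layer 4
G0 Z4.571
G0 X0.000 Y0.000
G1 X29.000 Y0.000
G1 X29.000 Y5.000
G1 X9.000 Y5.000
G1 X9.000 Y19.000
G1 X0.000 Y19.000
G1 X0.000 Y0.000
; layer 5
G0 Z5.714
G0 X0.000 Y0.000
G1 X29.000 Y0.000
G1 X29.000 Y5.000
G1 X9.000 Y5.000
G1 X9.000 Y19.000
G1 X0.000 Y19.000
G1 X0.000 Y0.000
; layer 6
G0 Z6.857
G0 X0.000 Y0.000
G1 X29.000 Y0.000
G1 X29.000 Y5.000
G1 X9.000 Y5.000
G1 X9.000 Y19.000
G1 X0.000 Y19.000
G1 X0.000 Y0.000
; layer 7
G0 Z8.000
G0 X0.000 Y0.000
G1 X29.000 Y0.000
G1 X29.000 Y5.000
G1 X9.000 Y5.000
G1 X9.000 Y19.000
G1 X0.000 Y19.000
G1 X0.000 Y0.000
M2 ; end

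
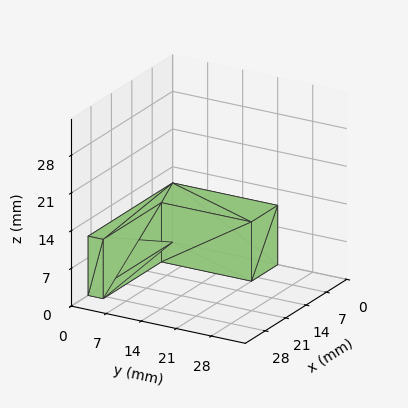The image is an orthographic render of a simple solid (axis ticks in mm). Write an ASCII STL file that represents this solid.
Reading the render: the shape is an L-shaped prism: outer 29 × 21 mm, arm thicknesses ≈ 3 mm (horizontal) and 9 mm (vertical), extruded 11 mm in z (dimensions read to the nearest mm from the axis ticks). For the STL, each face is triangulated and given an outward normal.

solid part
  facet normal 0.0000 0.0000 -1.0000
    outer loop
      vertex 29.0 3.0 0.0
      vertex 29.0 0.0 0.0
      vertex 0.0 0.0 0.0
    endloop
  endfacet
  facet normal 0.0000 0.0000 -1.0000
    outer loop
      vertex 9.0 3.0 0.0
      vertex 29.0 3.0 0.0
      vertex 0.0 0.0 0.0
    endloop
  endfacet
  facet normal 0.0000 0.0000 -1.0000
    outer loop
      vertex 9.0 21.0 0.0
      vertex 9.0 3.0 0.0
      vertex 0.0 0.0 0.0
    endloop
  endfacet
  facet normal 0.0000 0.0000 -1.0000
    outer loop
      vertex 0.0 21.0 0.0
      vertex 9.0 21.0 0.0
      vertex 0.0 0.0 0.0
    endloop
  endfacet
  facet normal 0.0000 0.0000 1.0000
    outer loop
      vertex 0.0 0.0 11.0
      vertex 29.0 0.0 11.0
      vertex 29.0 3.0 11.0
    endloop
  endfacet
  facet normal 0.0000 0.0000 1.0000
    outer loop
      vertex 0.0 0.0 11.0
      vertex 29.0 3.0 11.0
      vertex 9.0 3.0 11.0
    endloop
  endfacet
  facet normal 0.0000 0.0000 1.0000
    outer loop
      vertex 0.0 0.0 11.0
      vertex 9.0 3.0 11.0
      vertex 9.0 21.0 11.0
    endloop
  endfacet
  facet normal 0.0000 0.0000 1.0000
    outer loop
      vertex 0.0 0.0 11.0
      vertex 9.0 21.0 11.0
      vertex 0.0 21.0 11.0
    endloop
  endfacet
  facet normal 0.0000 -1.0000 0.0000
    outer loop
      vertex 0.0 0.0 0.0
      vertex 29.0 0.0 0.0
      vertex 29.0 0.0 11.0
    endloop
  endfacet
  facet normal 0.0000 -1.0000 0.0000
    outer loop
      vertex 0.0 0.0 0.0
      vertex 29.0 0.0 11.0
      vertex 0.0 0.0 11.0
    endloop
  endfacet
  facet normal 1.0000 0.0000 0.0000
    outer loop
      vertex 29.0 0.0 0.0
      vertex 29.0 3.0 0.0
      vertex 29.0 3.0 11.0
    endloop
  endfacet
  facet normal 1.0000 0.0000 0.0000
    outer loop
      vertex 29.0 0.0 0.0
      vertex 29.0 3.0 11.0
      vertex 29.0 0.0 11.0
    endloop
  endfacet
  facet normal 0.0000 1.0000 0.0000
    outer loop
      vertex 29.0 3.0 0.0
      vertex 9.0 3.0 0.0
      vertex 9.0 3.0 11.0
    endloop
  endfacet
  facet normal 0.0000 1.0000 0.0000
    outer loop
      vertex 29.0 3.0 0.0
      vertex 9.0 3.0 11.0
      vertex 29.0 3.0 11.0
    endloop
  endfacet
  facet normal 1.0000 0.0000 0.0000
    outer loop
      vertex 9.0 3.0 0.0
      vertex 9.0 21.0 0.0
      vertex 9.0 21.0 11.0
    endloop
  endfacet
  facet normal 1.0000 0.0000 0.0000
    outer loop
      vertex 9.0 3.0 0.0
      vertex 9.0 21.0 11.0
      vertex 9.0 3.0 11.0
    endloop
  endfacet
  facet normal 0.0000 1.0000 0.0000
    outer loop
      vertex 9.0 21.0 0.0
      vertex 0.0 21.0 0.0
      vertex 0.0 21.0 11.0
    endloop
  endfacet
  facet normal 0.0000 1.0000 0.0000
    outer loop
      vertex 9.0 21.0 0.0
      vertex 0.0 21.0 11.0
      vertex 9.0 21.0 11.0
    endloop
  endfacet
  facet normal -1.0000 0.0000 0.0000
    outer loop
      vertex 0.0 21.0 0.0
      vertex 0.0 0.0 0.0
      vertex 0.0 0.0 11.0
    endloop
  endfacet
  facet normal -1.0000 0.0000 0.0000
    outer loop
      vertex 0.0 21.0 0.0
      vertex 0.0 0.0 11.0
      vertex 0.0 21.0 11.0
    endloop
  endfacet
endsolid part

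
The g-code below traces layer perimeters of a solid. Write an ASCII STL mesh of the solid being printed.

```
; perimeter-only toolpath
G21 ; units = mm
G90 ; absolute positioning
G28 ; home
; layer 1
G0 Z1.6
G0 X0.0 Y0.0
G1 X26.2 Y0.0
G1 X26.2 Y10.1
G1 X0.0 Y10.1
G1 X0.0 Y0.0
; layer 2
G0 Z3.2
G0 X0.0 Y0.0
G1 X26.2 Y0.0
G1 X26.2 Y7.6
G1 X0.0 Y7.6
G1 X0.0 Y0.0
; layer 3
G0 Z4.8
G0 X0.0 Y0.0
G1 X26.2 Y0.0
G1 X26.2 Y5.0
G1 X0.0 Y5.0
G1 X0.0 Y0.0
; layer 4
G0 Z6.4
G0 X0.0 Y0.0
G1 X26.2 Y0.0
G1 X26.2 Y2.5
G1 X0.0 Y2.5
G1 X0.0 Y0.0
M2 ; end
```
solid part
  facet normal 0.0000 0.0000 -1.0000
    outer loop
      vertex 26.2 12.6 0.0
      vertex 26.2 0.0 0.0
      vertex 0.0 0.0 0.0
    endloop
  endfacet
  facet normal 0.0000 0.0000 -1.0000
    outer loop
      vertex 0.0 12.6 0.0
      vertex 26.2 12.6 0.0
      vertex 0.0 0.0 0.0
    endloop
  endfacet
  facet normal 0.0000 -1.0000 0.0000
    outer loop
      vertex 0.0 0.0 0.0
      vertex 26.2 0.0 0.0
      vertex 26.2 0.0 8.0
    endloop
  endfacet
  facet normal 0.0000 -1.0000 0.0000
    outer loop
      vertex 0.0 0.0 0.0
      vertex 26.2 0.0 8.0
      vertex 0.0 0.0 8.0
    endloop
  endfacet
  facet normal 0.0000 0.5360 0.8442
    outer loop
      vertex 0.0 0.0 8.0
      vertex 26.2 0.0 8.0
      vertex 26.2 12.6 0.0
    endloop
  endfacet
  facet normal 0.0000 0.5360 0.8442
    outer loop
      vertex 0.0 0.0 8.0
      vertex 26.2 12.6 0.0
      vertex 0.0 12.6 0.0
    endloop
  endfacet
  facet normal -1.0000 0.0000 0.0000
    outer loop
      vertex 0.0 0.0 8.0
      vertex 0.0 12.6 0.0
      vertex 0.0 0.0 0.0
    endloop
  endfacet
  facet normal 1.0000 0.0000 0.0000
    outer loop
      vertex 26.2 0.0 0.0
      vertex 26.2 12.6 0.0
      vertex 26.2 0.0 8.0
    endloop
  endfacet
endsolid part

The G0 Z moves step by Δz≈1.6 mm. The G1 loops shrink linearly with z, so the solid tapers from its base footprint up to z≈8. Closing with a flat bottom cap and the tapered top and triangulating gives 8 facets — a wedge (ramp): 26.2 × 12.6 mm base, rising to 8 mm along the y=0 edge and sloping linearly to z=0 at y=12.6.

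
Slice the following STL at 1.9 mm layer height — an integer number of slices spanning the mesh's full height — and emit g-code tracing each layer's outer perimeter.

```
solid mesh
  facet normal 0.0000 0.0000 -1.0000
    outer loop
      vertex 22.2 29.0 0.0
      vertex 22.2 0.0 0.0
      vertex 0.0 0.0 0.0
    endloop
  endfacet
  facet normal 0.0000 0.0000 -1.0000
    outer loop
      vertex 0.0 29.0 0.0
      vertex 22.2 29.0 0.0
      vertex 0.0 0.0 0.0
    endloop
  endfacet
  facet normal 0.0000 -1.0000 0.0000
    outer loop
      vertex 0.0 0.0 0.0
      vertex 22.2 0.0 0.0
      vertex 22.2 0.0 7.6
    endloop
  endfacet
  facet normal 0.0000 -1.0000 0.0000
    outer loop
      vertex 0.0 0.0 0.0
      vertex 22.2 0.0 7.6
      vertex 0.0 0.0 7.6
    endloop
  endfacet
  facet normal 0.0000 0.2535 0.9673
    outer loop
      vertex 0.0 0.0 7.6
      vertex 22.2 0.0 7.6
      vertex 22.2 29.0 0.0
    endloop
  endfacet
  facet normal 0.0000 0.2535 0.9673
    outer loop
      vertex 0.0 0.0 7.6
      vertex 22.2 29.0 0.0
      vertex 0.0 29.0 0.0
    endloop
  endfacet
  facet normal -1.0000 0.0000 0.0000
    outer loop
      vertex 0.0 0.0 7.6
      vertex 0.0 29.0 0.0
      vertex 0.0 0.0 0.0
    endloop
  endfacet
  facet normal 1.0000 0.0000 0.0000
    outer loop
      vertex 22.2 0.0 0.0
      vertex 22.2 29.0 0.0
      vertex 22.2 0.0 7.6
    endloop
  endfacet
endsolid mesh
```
; perimeter-only toolpath
G21 ; units = mm
G90 ; absolute positioning
G28 ; home
; layer 1
G0 Z1.9
G0 X0.0 Y0.0
G1 X22.2 Y0.0
G1 X22.2 Y21.8
G1 X0.0 Y21.8
G1 X0.0 Y0.0
; layer 2
G0 Z3.8
G0 X0.0 Y0.0
G1 X22.2 Y0.0
G1 X22.2 Y14.5
G1 X0.0 Y14.5
G1 X0.0 Y0.0
; layer 3
G0 Z5.7
G0 X0.0 Y0.0
G1 X22.2 Y0.0
G1 X22.2 Y7.3
G1 X0.0 Y7.3
G1 X0.0 Y0.0
M2 ; end

The solid is a wedge (ramp): 22.2 × 29 mm base, rising to 7.6 mm along the y=0 edge and sloping linearly to z=0 at y=29. Slicing at Δz = 1.9 mm — 4 equal slices spanning the solid's height, so layer i sits at z = i·h/4 — gives 3 non-empty perimeters. Each is a 4-segment closed polygon; G0 lifts to the layer z and rapids to the start vertex, then G1 traces the edges. The cross-section shrinks linearly with z (the slice at the apex is degenerate and omitted).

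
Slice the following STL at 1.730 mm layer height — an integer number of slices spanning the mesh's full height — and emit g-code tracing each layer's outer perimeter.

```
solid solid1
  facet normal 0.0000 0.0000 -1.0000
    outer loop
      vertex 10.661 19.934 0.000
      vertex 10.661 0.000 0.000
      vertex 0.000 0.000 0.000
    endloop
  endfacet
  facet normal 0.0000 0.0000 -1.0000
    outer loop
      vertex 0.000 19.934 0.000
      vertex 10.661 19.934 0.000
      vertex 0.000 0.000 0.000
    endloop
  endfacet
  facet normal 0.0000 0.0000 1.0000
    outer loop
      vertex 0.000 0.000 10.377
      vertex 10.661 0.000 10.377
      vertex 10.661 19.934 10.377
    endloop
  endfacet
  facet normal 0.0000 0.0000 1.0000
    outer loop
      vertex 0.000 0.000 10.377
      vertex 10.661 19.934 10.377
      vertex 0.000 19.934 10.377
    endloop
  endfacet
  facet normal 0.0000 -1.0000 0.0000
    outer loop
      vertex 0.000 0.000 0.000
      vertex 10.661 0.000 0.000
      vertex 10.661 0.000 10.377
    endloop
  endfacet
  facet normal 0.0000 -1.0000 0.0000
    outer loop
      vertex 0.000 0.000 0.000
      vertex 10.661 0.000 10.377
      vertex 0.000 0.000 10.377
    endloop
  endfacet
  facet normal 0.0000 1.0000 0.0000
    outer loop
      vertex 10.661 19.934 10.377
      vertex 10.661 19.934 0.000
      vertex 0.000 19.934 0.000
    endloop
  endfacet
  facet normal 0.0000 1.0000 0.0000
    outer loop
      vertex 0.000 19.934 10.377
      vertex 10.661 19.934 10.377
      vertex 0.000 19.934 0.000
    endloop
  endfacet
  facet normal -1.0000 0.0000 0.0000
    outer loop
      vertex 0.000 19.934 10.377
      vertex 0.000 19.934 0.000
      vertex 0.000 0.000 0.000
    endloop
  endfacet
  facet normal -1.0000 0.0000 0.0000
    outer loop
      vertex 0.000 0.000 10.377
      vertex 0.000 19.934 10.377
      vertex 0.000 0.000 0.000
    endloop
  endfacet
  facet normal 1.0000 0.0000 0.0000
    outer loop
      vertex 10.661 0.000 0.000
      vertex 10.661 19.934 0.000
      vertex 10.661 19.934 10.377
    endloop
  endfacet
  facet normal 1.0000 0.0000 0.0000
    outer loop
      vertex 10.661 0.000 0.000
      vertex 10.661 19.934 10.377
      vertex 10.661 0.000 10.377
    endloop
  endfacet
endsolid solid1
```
; perimeter-only toolpath
G21 ; units = mm
G90 ; absolute positioning
G28 ; home
; layer 1
G0 Z1.730
G0 X0.000 Y0.000
G1 X10.661 Y0.000
G1 X10.661 Y19.934
G1 X0.000 Y19.934
G1 X0.000 Y0.000
; layer 2
G0 Z3.459
G0 X0.000 Y0.000
G1 X10.661 Y0.000
G1 X10.661 Y19.934
G1 X0.000 Y19.934
G1 X0.000 Y0.000
; layer 3
G0 Z5.189
G0 X0.000 Y0.000
G1 X10.661 Y0.000
G1 X10.661 Y19.934
G1 X0.000 Y19.934
G1 X0.000 Y0.000
; layer 4
G0 Z6.918
G0 X0.000 Y0.000
G1 X10.661 Y0.000
G1 X10.661 Y19.934
G1 X0.000 Y19.934
G1 X0.000 Y0.000
; layer 5
G0 Z8.648
G0 X0.000 Y0.000
G1 X10.661 Y0.000
G1 X10.661 Y19.934
G1 X0.000 Y19.934
G1 X0.000 Y0.000
; layer 6
G0 Z10.377
G0 X0.000 Y0.000
G1 X10.661 Y0.000
G1 X10.661 Y19.934
G1 X0.000 Y19.934
G1 X0.000 Y0.000
M2 ; end

The solid is a rectangular box, roughly 10.7 × 19.9 mm footprint and 10.4 mm tall. Slicing at Δz = 1.730 mm — 6 equal slices spanning the solid's height, so layer i sits at z = i·h/6 — gives 6 non-empty perimeters. Each is a 4-segment closed polygon; G0 lifts to the layer z and rapids to the start vertex, then G1 traces the edges.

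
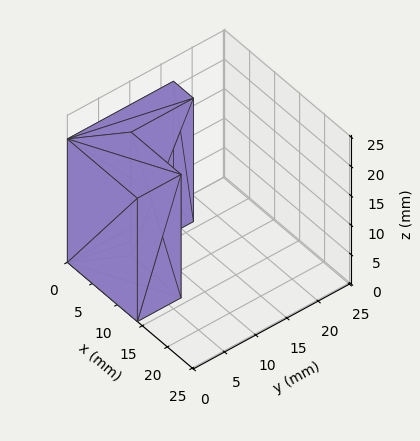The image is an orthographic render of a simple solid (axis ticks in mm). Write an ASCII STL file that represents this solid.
Reading the render: the shape is an L-shaped prism: outer 14 × 17 mm, arm thicknesses ≈ 7 mm (horizontal) and 4 mm (vertical), extruded 21 mm in z (dimensions read to the nearest mm from the axis ticks). For the STL, each face is triangulated and given an outward normal.

solid part
  facet normal 0.0000 0.0000 -1.0000
    outer loop
      vertex 14.00 7.00 0.00
      vertex 14.00 0.00 0.00
      vertex 0.00 0.00 0.00
    endloop
  endfacet
  facet normal 0.0000 0.0000 -1.0000
    outer loop
      vertex 4.00 7.00 0.00
      vertex 14.00 7.00 0.00
      vertex 0.00 0.00 0.00
    endloop
  endfacet
  facet normal 0.0000 0.0000 -1.0000
    outer loop
      vertex 4.00 17.00 0.00
      vertex 4.00 7.00 0.00
      vertex 0.00 0.00 0.00
    endloop
  endfacet
  facet normal 0.0000 0.0000 -1.0000
    outer loop
      vertex 0.00 17.00 0.00
      vertex 4.00 17.00 0.00
      vertex 0.00 0.00 0.00
    endloop
  endfacet
  facet normal 0.0000 0.0000 1.0000
    outer loop
      vertex 0.00 0.00 21.00
      vertex 14.00 0.00 21.00
      vertex 14.00 7.00 21.00
    endloop
  endfacet
  facet normal 0.0000 0.0000 1.0000
    outer loop
      vertex 0.00 0.00 21.00
      vertex 14.00 7.00 21.00
      vertex 4.00 7.00 21.00
    endloop
  endfacet
  facet normal 0.0000 0.0000 1.0000
    outer loop
      vertex 0.00 0.00 21.00
      vertex 4.00 7.00 21.00
      vertex 4.00 17.00 21.00
    endloop
  endfacet
  facet normal 0.0000 0.0000 1.0000
    outer loop
      vertex 0.00 0.00 21.00
      vertex 4.00 17.00 21.00
      vertex 0.00 17.00 21.00
    endloop
  endfacet
  facet normal 0.0000 -1.0000 0.0000
    outer loop
      vertex 0.00 0.00 0.00
      vertex 14.00 0.00 0.00
      vertex 14.00 0.00 21.00
    endloop
  endfacet
  facet normal 0.0000 -1.0000 0.0000
    outer loop
      vertex 0.00 0.00 0.00
      vertex 14.00 0.00 21.00
      vertex 0.00 0.00 21.00
    endloop
  endfacet
  facet normal 1.0000 0.0000 0.0000
    outer loop
      vertex 14.00 0.00 0.00
      vertex 14.00 7.00 0.00
      vertex 14.00 7.00 21.00
    endloop
  endfacet
  facet normal 1.0000 0.0000 0.0000
    outer loop
      vertex 14.00 0.00 0.00
      vertex 14.00 7.00 21.00
      vertex 14.00 0.00 21.00
    endloop
  endfacet
  facet normal 0.0000 1.0000 0.0000
    outer loop
      vertex 14.00 7.00 0.00
      vertex 4.00 7.00 0.00
      vertex 4.00 7.00 21.00
    endloop
  endfacet
  facet normal 0.0000 1.0000 0.0000
    outer loop
      vertex 14.00 7.00 0.00
      vertex 4.00 7.00 21.00
      vertex 14.00 7.00 21.00
    endloop
  endfacet
  facet normal 1.0000 0.0000 0.0000
    outer loop
      vertex 4.00 7.00 0.00
      vertex 4.00 17.00 0.00
      vertex 4.00 17.00 21.00
    endloop
  endfacet
  facet normal 1.0000 0.0000 0.0000
    outer loop
      vertex 4.00 7.00 0.00
      vertex 4.00 17.00 21.00
      vertex 4.00 7.00 21.00
    endloop
  endfacet
  facet normal 0.0000 1.0000 0.0000
    outer loop
      vertex 4.00 17.00 0.00
      vertex 0.00 17.00 0.00
      vertex 0.00 17.00 21.00
    endloop
  endfacet
  facet normal 0.0000 1.0000 0.0000
    outer loop
      vertex 4.00 17.00 0.00
      vertex 0.00 17.00 21.00
      vertex 4.00 17.00 21.00
    endloop
  endfacet
  facet normal -1.0000 0.0000 0.0000
    outer loop
      vertex 0.00 17.00 0.00
      vertex 0.00 0.00 0.00
      vertex 0.00 0.00 21.00
    endloop
  endfacet
  facet normal -1.0000 0.0000 0.0000
    outer loop
      vertex 0.00 17.00 0.00
      vertex 0.00 0.00 21.00
      vertex 0.00 17.00 21.00
    endloop
  endfacet
endsolid part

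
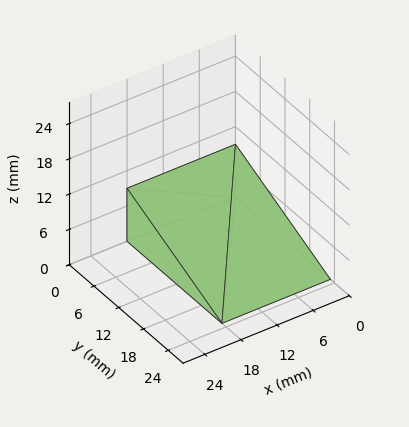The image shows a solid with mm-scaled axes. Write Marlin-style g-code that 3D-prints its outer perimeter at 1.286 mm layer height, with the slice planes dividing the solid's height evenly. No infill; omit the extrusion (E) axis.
Reading the render: the shape is a wedge (ramp): 18 × 23 mm base, rising to 9 mm along the y=0 edge and sloping linearly to z=0 at y=23 (dimensions read to the nearest mm from the axis ticks). For the g-code, the solid's height is divided into equal slices at the stated Δz and each level perimeter traced with G1 moves after a G0 lift.

; perimeter-only toolpath
G21 ; units = mm
G90 ; absolute positioning
G28 ; home
; layer 1
G0 Z1.286
G0 X0.000 Y0.000
G1 X18.000 Y0.000
G1 X18.000 Y19.714
G1 X0.000 Y19.714
G1 X0.000 Y0.000
; layer 2
G0 Z2.571
G0 X0.000 Y0.000
G1 X18.000 Y0.000
G1 X18.000 Y16.429
G1 X0.000 Y16.429
G1 X0.000 Y0.000
; layer 3
G0 Z3.857
G0 X0.000 Y0.000
G1 X18.000 Y0.000
G1 X18.000 Y13.143
G1 X0.000 Y13.143
G1 X0.000 Y0.000
; layer 4
G0 Z5.143
G0 X0.000 Y0.000
G1 X18.000 Y0.000
G1 X18.000 Y9.857
G1 X0.000 Y9.857
G1 X0.000 Y0.000
; layer 5
G0 Z6.429
G0 X0.000 Y0.000
G1 X18.000 Y0.000
G1 X18.000 Y6.571
G1 X0.000 Y6.571
G1 X0.000 Y0.000
; layer 6
G0 Z7.714
G0 X0.000 Y0.000
G1 X18.000 Y0.000
G1 X18.000 Y3.286
G1 X0.000 Y3.286
G1 X0.000 Y0.000
M2 ; end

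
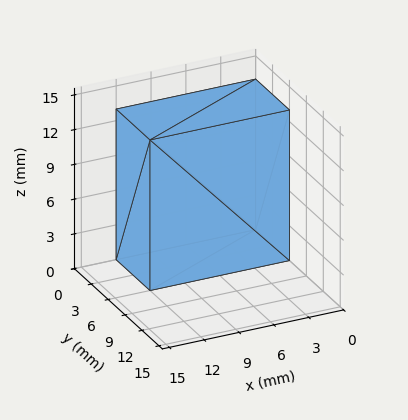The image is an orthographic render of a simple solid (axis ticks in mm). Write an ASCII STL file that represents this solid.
Reading the render: the shape is a rectangular box, roughly 12 × 6 mm footprint and 13 mm tall (dimensions read to the nearest mm from the axis ticks). For the STL, each face is triangulated and given an outward normal.

solid part
  facet normal 0.0000 0.0000 -1.0000
    outer loop
      vertex 12.000 6.000 0.000
      vertex 12.000 0.000 0.000
      vertex 0.000 0.000 0.000
    endloop
  endfacet
  facet normal 0.0000 0.0000 -1.0000
    outer loop
      vertex 0.000 6.000 0.000
      vertex 12.000 6.000 0.000
      vertex 0.000 0.000 0.000
    endloop
  endfacet
  facet normal 0.0000 0.0000 1.0000
    outer loop
      vertex 0.000 0.000 13.000
      vertex 12.000 0.000 13.000
      vertex 12.000 6.000 13.000
    endloop
  endfacet
  facet normal 0.0000 0.0000 1.0000
    outer loop
      vertex 0.000 0.000 13.000
      vertex 12.000 6.000 13.000
      vertex 0.000 6.000 13.000
    endloop
  endfacet
  facet normal 0.0000 -1.0000 0.0000
    outer loop
      vertex 0.000 0.000 0.000
      vertex 12.000 0.000 0.000
      vertex 12.000 0.000 13.000
    endloop
  endfacet
  facet normal 0.0000 -1.0000 0.0000
    outer loop
      vertex 0.000 0.000 0.000
      vertex 12.000 0.000 13.000
      vertex 0.000 0.000 13.000
    endloop
  endfacet
  facet normal 0.0000 1.0000 0.0000
    outer loop
      vertex 12.000 6.000 13.000
      vertex 12.000 6.000 0.000
      vertex 0.000 6.000 0.000
    endloop
  endfacet
  facet normal 0.0000 1.0000 0.0000
    outer loop
      vertex 0.000 6.000 13.000
      vertex 12.000 6.000 13.000
      vertex 0.000 6.000 0.000
    endloop
  endfacet
  facet normal -1.0000 0.0000 0.0000
    outer loop
      vertex 0.000 6.000 13.000
      vertex 0.000 6.000 0.000
      vertex 0.000 0.000 0.000
    endloop
  endfacet
  facet normal -1.0000 0.0000 0.0000
    outer loop
      vertex 0.000 0.000 13.000
      vertex 0.000 6.000 13.000
      vertex 0.000 0.000 0.000
    endloop
  endfacet
  facet normal 1.0000 0.0000 0.0000
    outer loop
      vertex 12.000 0.000 0.000
      vertex 12.000 6.000 0.000
      vertex 12.000 6.000 13.000
    endloop
  endfacet
  facet normal 1.0000 0.0000 0.0000
    outer loop
      vertex 12.000 0.000 0.000
      vertex 12.000 6.000 13.000
      vertex 12.000 0.000 13.000
    endloop
  endfacet
endsolid part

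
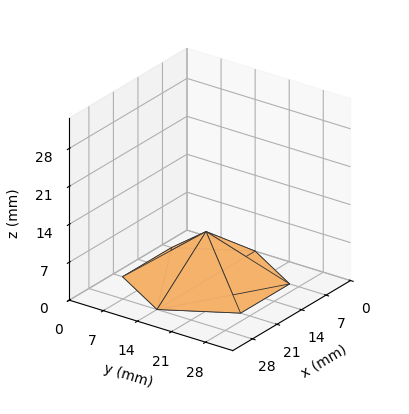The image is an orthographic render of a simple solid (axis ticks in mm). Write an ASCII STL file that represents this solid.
Reading the render: the shape is a regular 6-sided pyramid, base circumscribed radius ≈ 14 mm, apex at z ≈ 9 mm (dimensions read to the nearest mm from the axis ticks). For the STL, each face is triangulated and given an outward normal.

solid part
  facet normal 0.0000 0.0000 -1.0000
    outer loop
      vertex 7.00 26.12 0.00
      vertex 21.00 26.12 0.00
      vertex 28.00 14.00 0.00
    endloop
  endfacet
  facet normal 0.0000 0.0000 -1.0000
    outer loop
      vertex 0.00 14.00 0.00
      vertex 7.00 26.12 0.00
      vertex 28.00 14.00 0.00
    endloop
  endfacet
  facet normal 0.0000 0.0000 -1.0000
    outer loop
      vertex 7.00 1.88 0.00
      vertex 0.00 14.00 0.00
      vertex 28.00 14.00 0.00
    endloop
  endfacet
  facet normal 0.0000 0.0000 -1.0000
    outer loop
      vertex 21.00 1.88 0.00
      vertex 7.00 1.88 0.00
      vertex 28.00 14.00 0.00
    endloop
  endfacet
  facet normal 0.5162 0.2981 0.8029
    outer loop
      vertex 28.00 14.00 0.00
      vertex 21.00 26.12 0.00
      vertex 14.00 14.00 9.00
    endloop
  endfacet
  facet normal 0.0000 0.5962 0.8029
    outer loop
      vertex 21.00 26.12 0.00
      vertex 7.00 26.12 0.00
      vertex 14.00 14.00 9.00
    endloop
  endfacet
  facet normal -0.5162 0.2981 0.8029
    outer loop
      vertex 7.00 26.12 0.00
      vertex 0.00 14.00 0.00
      vertex 14.00 14.00 9.00
    endloop
  endfacet
  facet normal -0.5162 -0.2981 0.8029
    outer loop
      vertex 0.00 14.00 0.00
      vertex 7.00 1.88 0.00
      vertex 14.00 14.00 9.00
    endloop
  endfacet
  facet normal 0.0000 -0.5962 0.8029
    outer loop
      vertex 7.00 1.88 0.00
      vertex 21.00 1.88 0.00
      vertex 14.00 14.00 9.00
    endloop
  endfacet
  facet normal 0.5162 -0.2981 0.8029
    outer loop
      vertex 21.00 1.88 0.00
      vertex 28.00 14.00 0.00
      vertex 14.00 14.00 9.00
    endloop
  endfacet
endsolid part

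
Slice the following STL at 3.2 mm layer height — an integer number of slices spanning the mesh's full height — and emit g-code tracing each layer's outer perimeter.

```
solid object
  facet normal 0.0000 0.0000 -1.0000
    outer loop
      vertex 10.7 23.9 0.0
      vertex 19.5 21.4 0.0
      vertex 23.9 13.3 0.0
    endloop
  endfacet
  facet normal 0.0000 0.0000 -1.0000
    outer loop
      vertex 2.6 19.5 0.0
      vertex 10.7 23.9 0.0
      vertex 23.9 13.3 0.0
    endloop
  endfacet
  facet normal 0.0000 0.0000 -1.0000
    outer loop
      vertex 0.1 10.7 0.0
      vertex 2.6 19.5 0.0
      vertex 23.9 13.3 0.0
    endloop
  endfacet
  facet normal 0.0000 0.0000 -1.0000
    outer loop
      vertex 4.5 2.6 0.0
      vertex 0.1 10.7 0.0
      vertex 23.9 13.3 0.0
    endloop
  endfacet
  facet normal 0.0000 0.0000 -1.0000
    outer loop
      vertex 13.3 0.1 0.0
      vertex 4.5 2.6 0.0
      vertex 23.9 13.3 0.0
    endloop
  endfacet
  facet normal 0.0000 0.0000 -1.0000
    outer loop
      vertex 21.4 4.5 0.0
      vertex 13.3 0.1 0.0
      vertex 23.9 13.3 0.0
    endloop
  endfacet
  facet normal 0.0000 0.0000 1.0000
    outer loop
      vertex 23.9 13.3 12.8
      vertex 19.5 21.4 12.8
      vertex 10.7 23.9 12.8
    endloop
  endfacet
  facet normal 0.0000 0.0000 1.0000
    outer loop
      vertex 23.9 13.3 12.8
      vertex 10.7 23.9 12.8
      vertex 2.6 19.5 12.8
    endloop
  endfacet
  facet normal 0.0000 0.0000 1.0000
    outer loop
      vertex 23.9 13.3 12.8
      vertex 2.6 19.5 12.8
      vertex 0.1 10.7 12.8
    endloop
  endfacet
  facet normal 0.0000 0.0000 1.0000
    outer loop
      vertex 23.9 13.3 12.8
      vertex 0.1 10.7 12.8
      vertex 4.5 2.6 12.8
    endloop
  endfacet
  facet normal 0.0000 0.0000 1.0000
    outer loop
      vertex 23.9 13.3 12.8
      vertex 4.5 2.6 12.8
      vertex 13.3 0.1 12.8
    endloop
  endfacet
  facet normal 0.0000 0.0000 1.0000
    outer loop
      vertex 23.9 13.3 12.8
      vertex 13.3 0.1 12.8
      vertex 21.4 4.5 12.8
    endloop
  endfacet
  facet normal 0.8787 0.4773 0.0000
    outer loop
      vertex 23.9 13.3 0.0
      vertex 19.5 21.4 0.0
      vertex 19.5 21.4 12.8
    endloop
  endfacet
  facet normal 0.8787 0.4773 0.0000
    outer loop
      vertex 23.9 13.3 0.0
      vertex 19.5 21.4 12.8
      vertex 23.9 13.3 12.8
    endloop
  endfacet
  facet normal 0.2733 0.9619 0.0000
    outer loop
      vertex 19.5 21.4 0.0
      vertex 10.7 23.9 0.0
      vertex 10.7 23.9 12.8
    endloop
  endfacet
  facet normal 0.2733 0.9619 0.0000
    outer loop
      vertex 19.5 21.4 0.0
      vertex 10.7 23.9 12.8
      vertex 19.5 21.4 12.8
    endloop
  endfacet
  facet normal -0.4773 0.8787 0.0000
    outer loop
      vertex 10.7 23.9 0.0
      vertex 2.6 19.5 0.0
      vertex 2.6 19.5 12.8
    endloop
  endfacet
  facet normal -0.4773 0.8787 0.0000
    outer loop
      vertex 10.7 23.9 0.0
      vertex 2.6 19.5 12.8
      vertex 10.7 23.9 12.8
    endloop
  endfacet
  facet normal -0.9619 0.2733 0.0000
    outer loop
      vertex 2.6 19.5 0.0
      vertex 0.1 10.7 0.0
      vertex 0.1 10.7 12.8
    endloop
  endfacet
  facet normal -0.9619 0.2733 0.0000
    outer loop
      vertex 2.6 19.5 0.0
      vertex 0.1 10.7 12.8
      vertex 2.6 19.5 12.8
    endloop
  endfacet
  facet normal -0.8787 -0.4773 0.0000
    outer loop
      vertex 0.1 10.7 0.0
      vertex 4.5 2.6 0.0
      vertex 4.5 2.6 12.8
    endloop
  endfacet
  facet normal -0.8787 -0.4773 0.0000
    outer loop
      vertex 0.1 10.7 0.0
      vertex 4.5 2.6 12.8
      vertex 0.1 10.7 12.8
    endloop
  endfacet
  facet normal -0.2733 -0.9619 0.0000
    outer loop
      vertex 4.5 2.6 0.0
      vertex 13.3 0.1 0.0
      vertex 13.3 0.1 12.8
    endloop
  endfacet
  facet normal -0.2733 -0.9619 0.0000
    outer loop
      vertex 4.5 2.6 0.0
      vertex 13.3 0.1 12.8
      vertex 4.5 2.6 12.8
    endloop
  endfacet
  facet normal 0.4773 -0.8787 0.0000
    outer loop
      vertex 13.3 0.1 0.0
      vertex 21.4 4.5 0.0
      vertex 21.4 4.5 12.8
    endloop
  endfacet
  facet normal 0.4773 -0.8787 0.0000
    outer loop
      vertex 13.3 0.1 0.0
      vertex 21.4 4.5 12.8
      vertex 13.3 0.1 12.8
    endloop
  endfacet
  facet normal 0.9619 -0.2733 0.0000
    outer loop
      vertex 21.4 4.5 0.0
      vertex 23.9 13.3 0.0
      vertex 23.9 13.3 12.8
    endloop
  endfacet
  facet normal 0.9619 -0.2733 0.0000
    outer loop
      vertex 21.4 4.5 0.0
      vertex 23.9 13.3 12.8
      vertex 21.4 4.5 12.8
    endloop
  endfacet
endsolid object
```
; perimeter-only toolpath
G21 ; units = mm
G90 ; absolute positioning
G28 ; home
; layer 1
G0 Z3.2
G0 X23.9 Y13.3
G1 X19.5 Y21.4
G1 X10.7 Y23.9
G1 X2.6 Y19.5
G1 X0.1 Y10.7
G1 X4.5 Y2.6
G1 X13.3 Y0.1
G1 X21.4 Y4.5
G1 X23.9 Y13.3
; layer 2
G0 Z6.4
G0 X23.9 Y13.3
G1 X19.5 Y21.4
G1 X10.7 Y23.9
G1 X2.6 Y19.5
G1 X0.1 Y10.7
G1 X4.5 Y2.6
G1 X13.3 Y0.1
G1 X21.4 Y4.5
G1 X23.9 Y13.3
; layer 3
G0 Z9.6
G0 X23.9 Y13.3
G1 X19.5 Y21.4
G1 X10.7 Y23.9
G1 X2.6 Y19.5
G1 X0.1 Y10.7
G1 X4.5 Y2.6
G1 X13.3 Y0.1
G1 X21.4 Y4.5
G1 X23.9 Y13.3
; layer 4
G0 Z12.8
G0 X23.9 Y13.3
G1 X19.5 Y21.4
G1 X10.7 Y23.9
G1 X2.6 Y19.5
G1 X0.1 Y10.7
G1 X4.5 Y2.6
G1 X13.3 Y0.1
G1 X21.4 Y4.5
G1 X23.9 Y13.3
M2 ; end

The solid is a regular 8-sided prism (a cylinder approximated with 8 flat sides), circumscribed radius ≈ 12 mm, height ≈ 12.8 mm. Slicing at Δz = 3.2 mm — 4 equal slices spanning the solid's height, so layer i sits at z = i·h/4 — gives 4 non-empty perimeters. Each is a 8-segment closed polygon; G0 lifts to the layer z and rapids to the start vertex, then G1 traces the edges.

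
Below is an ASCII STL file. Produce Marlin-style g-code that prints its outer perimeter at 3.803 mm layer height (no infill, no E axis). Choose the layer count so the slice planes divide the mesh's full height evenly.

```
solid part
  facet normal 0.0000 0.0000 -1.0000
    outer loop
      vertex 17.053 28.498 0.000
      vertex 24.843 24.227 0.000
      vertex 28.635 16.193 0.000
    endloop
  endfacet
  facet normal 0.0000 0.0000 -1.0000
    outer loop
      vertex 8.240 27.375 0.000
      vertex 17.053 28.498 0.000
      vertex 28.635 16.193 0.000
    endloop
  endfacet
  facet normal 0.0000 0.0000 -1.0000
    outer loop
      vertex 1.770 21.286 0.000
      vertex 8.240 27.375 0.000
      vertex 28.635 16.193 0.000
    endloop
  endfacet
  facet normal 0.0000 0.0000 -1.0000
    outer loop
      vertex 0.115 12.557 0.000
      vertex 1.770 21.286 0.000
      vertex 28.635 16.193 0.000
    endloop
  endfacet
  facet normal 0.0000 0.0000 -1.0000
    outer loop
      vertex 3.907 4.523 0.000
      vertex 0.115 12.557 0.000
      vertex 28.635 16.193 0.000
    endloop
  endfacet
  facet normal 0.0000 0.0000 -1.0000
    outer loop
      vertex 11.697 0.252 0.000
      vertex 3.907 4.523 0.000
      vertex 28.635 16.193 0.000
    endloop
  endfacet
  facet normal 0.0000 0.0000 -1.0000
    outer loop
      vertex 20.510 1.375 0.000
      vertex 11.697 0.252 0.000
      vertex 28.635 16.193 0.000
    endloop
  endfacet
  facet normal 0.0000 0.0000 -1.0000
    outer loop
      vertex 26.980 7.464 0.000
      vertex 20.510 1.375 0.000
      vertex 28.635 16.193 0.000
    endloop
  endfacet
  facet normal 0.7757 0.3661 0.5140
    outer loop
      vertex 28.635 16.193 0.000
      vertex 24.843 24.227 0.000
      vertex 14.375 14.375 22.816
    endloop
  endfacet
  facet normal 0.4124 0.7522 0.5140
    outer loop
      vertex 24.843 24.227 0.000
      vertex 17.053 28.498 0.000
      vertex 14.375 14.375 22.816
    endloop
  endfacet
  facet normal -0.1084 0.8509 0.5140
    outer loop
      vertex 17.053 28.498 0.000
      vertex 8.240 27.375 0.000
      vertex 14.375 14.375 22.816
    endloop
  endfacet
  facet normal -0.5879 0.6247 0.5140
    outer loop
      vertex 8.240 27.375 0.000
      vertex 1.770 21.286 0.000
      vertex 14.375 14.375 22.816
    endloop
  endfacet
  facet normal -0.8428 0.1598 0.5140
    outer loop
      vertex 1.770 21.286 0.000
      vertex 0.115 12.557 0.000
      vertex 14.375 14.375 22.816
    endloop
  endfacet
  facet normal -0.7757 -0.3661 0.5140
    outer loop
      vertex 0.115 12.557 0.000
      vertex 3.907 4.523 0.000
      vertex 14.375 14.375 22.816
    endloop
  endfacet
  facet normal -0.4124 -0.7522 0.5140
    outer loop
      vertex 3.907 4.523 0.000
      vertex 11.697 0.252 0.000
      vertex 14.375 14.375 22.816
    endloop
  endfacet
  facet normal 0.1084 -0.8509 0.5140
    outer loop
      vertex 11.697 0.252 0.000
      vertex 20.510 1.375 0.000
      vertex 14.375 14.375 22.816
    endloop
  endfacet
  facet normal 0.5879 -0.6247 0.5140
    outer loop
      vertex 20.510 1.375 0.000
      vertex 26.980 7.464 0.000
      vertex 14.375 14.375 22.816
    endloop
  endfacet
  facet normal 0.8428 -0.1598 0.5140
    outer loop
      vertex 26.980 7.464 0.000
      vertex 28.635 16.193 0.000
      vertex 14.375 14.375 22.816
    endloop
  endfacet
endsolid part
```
; perimeter-only toolpath
G21 ; units = mm
G90 ; absolute positioning
G28 ; home
; layer 1
G0 Z3.803
G0 X26.258 Y15.890
G1 X23.098 Y22.585
G1 X16.607 Y26.144
G1 X9.263 Y25.208
G1 X3.871 Y20.134
G1 X2.492 Y12.860
G1 X5.652 Y6.165
G1 X12.143 Y2.606
G1 X19.488 Y3.542
G1 X24.879 Y8.616
G1 X26.258 Y15.890
; layer 2
G0 Z7.605
G0 X23.882 Y15.587
G1 X21.354 Y20.943
G1 X16.160 Y23.790
G1 X10.285 Y23.042
G1 X5.972 Y18.982
G1 X4.868 Y13.163
G1 X7.396 Y7.807
G1 X12.590 Y4.960
G1 X18.465 Y5.708
G1 X22.778 Y9.768
G1 X23.882 Y15.587
; layer 3
G0 Z11.408
G0 X21.505 Y15.284
G1 X19.609 Y19.301
G1 X15.714 Y21.437
G1 X11.308 Y20.875
G1 X8.072 Y17.831
G1 X7.245 Y13.466
G1 X9.141 Y9.449
G1 X13.036 Y7.314
G1 X17.443 Y7.875
G1 X20.678 Y10.919
G1 X21.505 Y15.284
; layer 4
G0 Z15.211
G0 X19.128 Y14.981
G1 X17.864 Y17.659
G1 X15.268 Y19.083
G1 X12.330 Y18.708
G1 X10.173 Y16.679
G1 X9.622 Y13.769
G1 X10.886 Y11.091
G1 X13.482 Y9.667
G1 X16.420 Y10.042
G1 X18.577 Y12.071
G1 X19.128 Y14.981
; layer 5
G0 Z19.013
G0 X16.752 Y14.678
G1 X16.120 Y16.017
G1 X14.821 Y16.729
G1 X13.352 Y16.542
G1 X12.274 Y15.527
G1 X11.998 Y14.072
G1 X12.630 Y12.733
G1 X13.929 Y12.021
G1 X15.398 Y12.208
G1 X16.476 Y13.223
G1 X16.752 Y14.678
M2 ; end

The solid is a regular 10-sided pyramid, base circumscribed radius ≈ 14.4 mm, apex at z ≈ 22.8 mm. Slicing at Δz = 3.803 mm — 6 equal slices spanning the solid's height, so layer i sits at z = i·h/6 — gives 5 non-empty perimeters. Each is a 10-segment closed polygon; G0 lifts to the layer z and rapids to the start vertex, then G1 traces the edges. The cross-section shrinks linearly with z (the slice at the apex is degenerate and omitted).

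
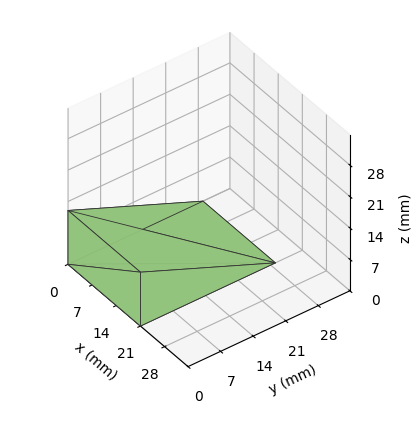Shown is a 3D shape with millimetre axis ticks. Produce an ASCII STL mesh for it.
Reading the render: the shape is a wedge (ramp): 21 × 29 mm base, rising to 12 mm along the y=0 edge and sloping linearly to z=0 at y=29 (dimensions read to the nearest mm from the axis ticks). For the STL, each face is triangulated and given an outward normal.

solid part
  facet normal 0.0000 0.0000 -1.0000
    outer loop
      vertex 21.0 29.0 0.0
      vertex 21.0 0.0 0.0
      vertex 0.0 0.0 0.0
    endloop
  endfacet
  facet normal 0.0000 0.0000 -1.0000
    outer loop
      vertex 0.0 29.0 0.0
      vertex 21.0 29.0 0.0
      vertex 0.0 0.0 0.0
    endloop
  endfacet
  facet normal 0.0000 -1.0000 0.0000
    outer loop
      vertex 0.0 0.0 0.0
      vertex 21.0 0.0 0.0
      vertex 21.0 0.0 12.0
    endloop
  endfacet
  facet normal 0.0000 -1.0000 0.0000
    outer loop
      vertex 0.0 0.0 0.0
      vertex 21.0 0.0 12.0
      vertex 0.0 0.0 12.0
    endloop
  endfacet
  facet normal 0.0000 0.3824 0.9240
    outer loop
      vertex 0.0 0.0 12.0
      vertex 21.0 0.0 12.0
      vertex 21.0 29.0 0.0
    endloop
  endfacet
  facet normal 0.0000 0.3824 0.9240
    outer loop
      vertex 0.0 0.0 12.0
      vertex 21.0 29.0 0.0
      vertex 0.0 29.0 0.0
    endloop
  endfacet
  facet normal -1.0000 0.0000 0.0000
    outer loop
      vertex 0.0 0.0 12.0
      vertex 0.0 29.0 0.0
      vertex 0.0 0.0 0.0
    endloop
  endfacet
  facet normal 1.0000 0.0000 0.0000
    outer loop
      vertex 21.0 0.0 0.0
      vertex 21.0 29.0 0.0
      vertex 21.0 0.0 12.0
    endloop
  endfacet
endsolid part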